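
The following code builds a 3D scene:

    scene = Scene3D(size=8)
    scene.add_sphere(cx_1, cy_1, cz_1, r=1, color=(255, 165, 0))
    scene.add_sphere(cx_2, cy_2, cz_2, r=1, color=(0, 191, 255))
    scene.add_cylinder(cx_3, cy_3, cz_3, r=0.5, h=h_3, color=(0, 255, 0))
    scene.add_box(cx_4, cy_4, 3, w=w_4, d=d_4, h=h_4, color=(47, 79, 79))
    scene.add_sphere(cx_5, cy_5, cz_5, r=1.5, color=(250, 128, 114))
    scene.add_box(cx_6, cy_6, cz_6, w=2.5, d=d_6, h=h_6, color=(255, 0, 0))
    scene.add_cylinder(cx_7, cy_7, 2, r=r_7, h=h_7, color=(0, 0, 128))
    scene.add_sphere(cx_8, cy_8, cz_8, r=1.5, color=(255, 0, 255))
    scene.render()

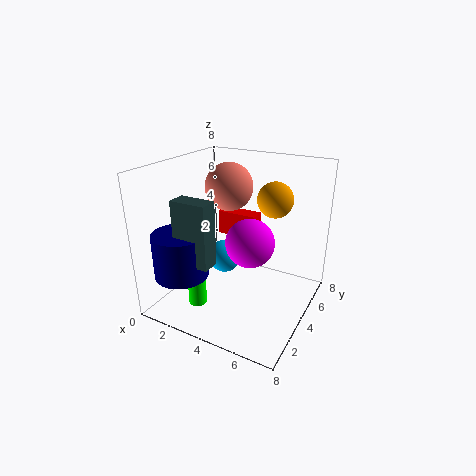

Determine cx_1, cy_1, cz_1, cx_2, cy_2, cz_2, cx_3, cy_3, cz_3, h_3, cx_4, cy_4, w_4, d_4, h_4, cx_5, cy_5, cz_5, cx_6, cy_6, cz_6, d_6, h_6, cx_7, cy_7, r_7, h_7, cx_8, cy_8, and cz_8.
cx_1 = 5.5
cy_1 = 5.5
cz_1 = 6
cx_2 = 2.5
cy_2 = 5
cz_2 = 2
cx_3 = 2.5
cy_3 = 2
cz_3 = 0.5
h_3 = 2
cx_4 = 1.5
cy_4 = 1.5
w_4 = 2
d_4 = 1
h_4 = 3.5
cx_5 = 2
cy_5 = 6.5
cz_5 = 6
cx_6 = 1.5
cy_6 = 6
cz_6 = 3
d_6 = 1
h_6 = 1.5
cx_7 = 1.5
cy_7 = 2
r_7 = 1.5
h_7 = 2.5
cx_8 = 4
cy_8 = 5.5
cz_8 = 3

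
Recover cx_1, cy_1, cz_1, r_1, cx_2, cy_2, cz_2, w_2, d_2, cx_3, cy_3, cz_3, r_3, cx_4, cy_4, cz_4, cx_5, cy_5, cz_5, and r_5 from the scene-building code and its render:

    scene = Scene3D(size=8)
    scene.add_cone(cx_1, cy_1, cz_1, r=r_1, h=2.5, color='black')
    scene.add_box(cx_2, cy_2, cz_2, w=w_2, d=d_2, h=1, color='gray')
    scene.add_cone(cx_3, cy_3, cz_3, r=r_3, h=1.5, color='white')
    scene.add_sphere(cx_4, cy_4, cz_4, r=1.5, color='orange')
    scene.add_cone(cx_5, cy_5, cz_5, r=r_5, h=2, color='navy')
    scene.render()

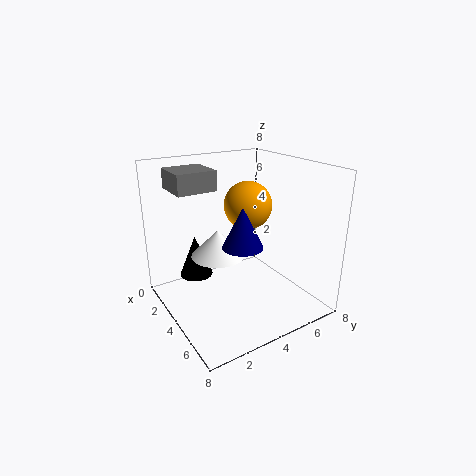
cx_1 = 1.5
cy_1 = 2.5
cz_1 = 1
r_1 = 1
cx_2 = 2.5
cy_2 = 0.5
cz_2 = 7
w_2 = 2
d_2 = 2
cx_3 = 3.5
cy_3 = 3
cz_3 = 3
r_3 = 1.5
cx_4 = 2
cy_4 = 6
cz_4 = 5
cx_5 = 6
cy_5 = 3
cz_5 = 4.5
r_5 = 1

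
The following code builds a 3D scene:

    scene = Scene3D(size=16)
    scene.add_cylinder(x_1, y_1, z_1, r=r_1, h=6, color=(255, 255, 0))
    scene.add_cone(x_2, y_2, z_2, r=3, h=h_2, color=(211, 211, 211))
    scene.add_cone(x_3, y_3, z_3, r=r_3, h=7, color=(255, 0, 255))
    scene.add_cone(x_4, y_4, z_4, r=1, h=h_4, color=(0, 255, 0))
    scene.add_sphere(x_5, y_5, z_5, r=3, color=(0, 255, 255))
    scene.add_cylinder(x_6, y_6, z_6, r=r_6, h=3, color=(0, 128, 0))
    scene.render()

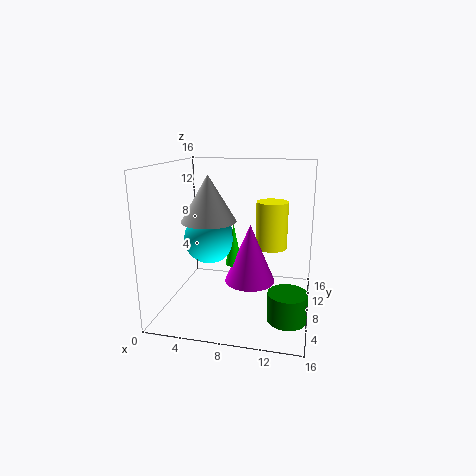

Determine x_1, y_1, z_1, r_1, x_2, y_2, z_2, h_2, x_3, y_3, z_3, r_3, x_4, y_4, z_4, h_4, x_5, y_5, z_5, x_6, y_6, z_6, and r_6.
x_1 = 11
y_1 = 14
z_1 = 5
r_1 = 2
x_2 = 5
y_2 = 7
z_2 = 10
h_2 = 5
x_3 = 9
y_3 = 10
z_3 = 2
r_3 = 3
x_4 = 7
y_4 = 10
z_4 = 4
h_4 = 5
x_5 = 4
y_5 = 10
z_5 = 7
x_6 = 14
y_6 = 4
z_6 = 1
r_6 = 2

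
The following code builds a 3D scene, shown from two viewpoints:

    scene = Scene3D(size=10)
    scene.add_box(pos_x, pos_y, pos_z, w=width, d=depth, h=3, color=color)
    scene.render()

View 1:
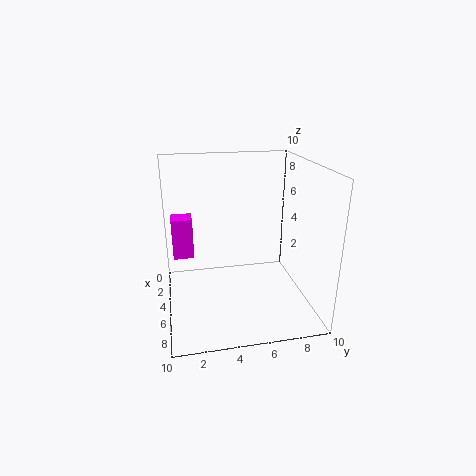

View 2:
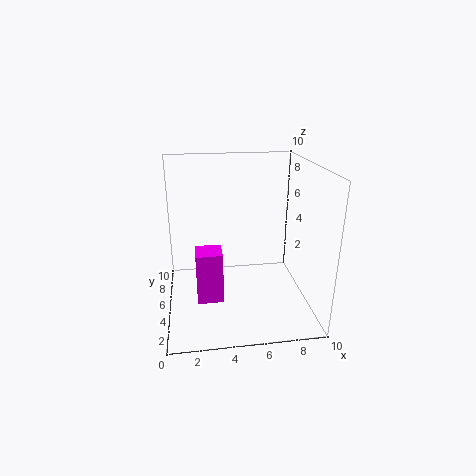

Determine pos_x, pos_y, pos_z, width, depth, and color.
pos_x = 2; pos_y = 0.5; pos_z = 3; width = 1.5; depth = 1.5; color = 'magenta'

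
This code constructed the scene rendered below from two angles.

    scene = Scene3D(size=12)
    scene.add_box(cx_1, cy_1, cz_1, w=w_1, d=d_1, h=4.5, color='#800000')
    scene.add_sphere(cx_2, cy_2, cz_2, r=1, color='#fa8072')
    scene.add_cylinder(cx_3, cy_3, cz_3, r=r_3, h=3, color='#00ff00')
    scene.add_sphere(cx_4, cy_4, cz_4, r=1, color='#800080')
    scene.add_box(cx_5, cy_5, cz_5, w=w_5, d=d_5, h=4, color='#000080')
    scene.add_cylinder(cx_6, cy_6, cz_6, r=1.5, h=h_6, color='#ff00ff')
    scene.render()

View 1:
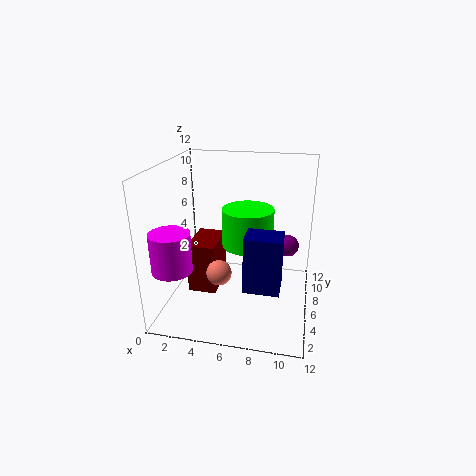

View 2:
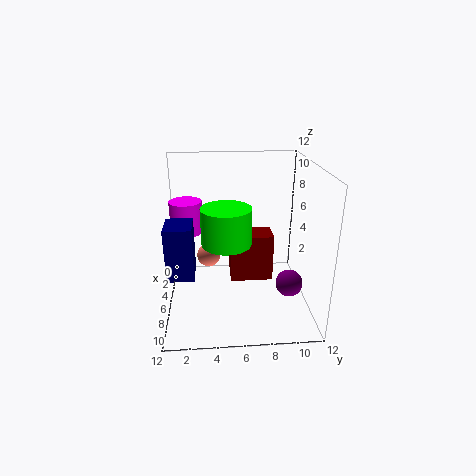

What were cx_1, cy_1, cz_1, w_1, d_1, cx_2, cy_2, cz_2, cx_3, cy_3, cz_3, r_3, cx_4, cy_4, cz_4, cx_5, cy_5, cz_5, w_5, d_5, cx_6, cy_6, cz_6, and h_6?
cx_1 = 1.5
cy_1 = 5.5
cz_1 = 0.5
w_1 = 2.5
d_1 = 4
cx_2 = 5
cy_2 = 3.5
cz_2 = 4
cx_3 = 7
cy_3 = 5
cz_3 = 6
r_3 = 2
cx_4 = 10
cy_4 = 9.5
cz_4 = 4
cx_5 = 7.5
cy_5 = 0.5
cz_5 = 4.5
w_5 = 2.5
d_5 = 2
cx_6 = 2
cy_6 = 1.5
cz_6 = 5
h_6 = 3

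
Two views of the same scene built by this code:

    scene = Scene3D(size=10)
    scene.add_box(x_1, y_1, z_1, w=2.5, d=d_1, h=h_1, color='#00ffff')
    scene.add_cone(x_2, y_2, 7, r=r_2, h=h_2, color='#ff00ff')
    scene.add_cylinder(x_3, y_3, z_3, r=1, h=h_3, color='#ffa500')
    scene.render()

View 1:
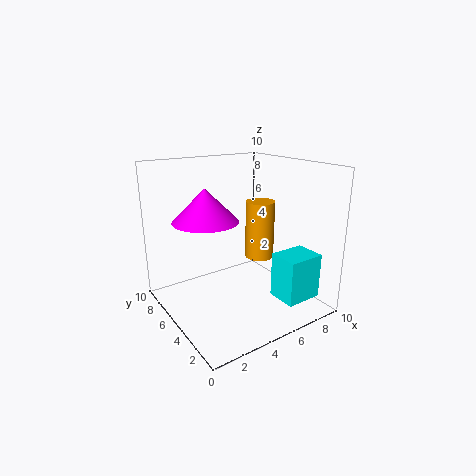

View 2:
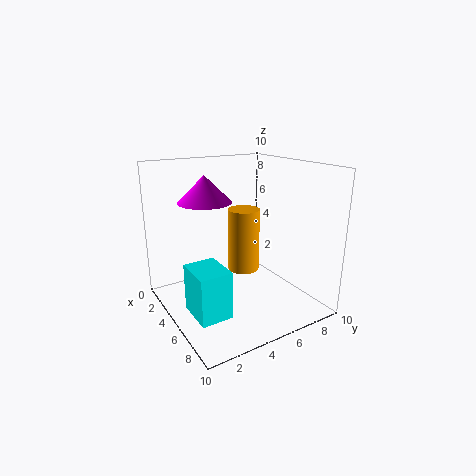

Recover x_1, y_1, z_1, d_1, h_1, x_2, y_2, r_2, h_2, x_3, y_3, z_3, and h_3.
x_1 = 6; y_1 = 0.5; z_1 = 1.5; d_1 = 2; h_1 = 3; x_2 = 2; y_2 = 4; r_2 = 2; h_2 = 2; x_3 = 6.5; y_3 = 4.5; z_3 = 3.5; h_3 = 4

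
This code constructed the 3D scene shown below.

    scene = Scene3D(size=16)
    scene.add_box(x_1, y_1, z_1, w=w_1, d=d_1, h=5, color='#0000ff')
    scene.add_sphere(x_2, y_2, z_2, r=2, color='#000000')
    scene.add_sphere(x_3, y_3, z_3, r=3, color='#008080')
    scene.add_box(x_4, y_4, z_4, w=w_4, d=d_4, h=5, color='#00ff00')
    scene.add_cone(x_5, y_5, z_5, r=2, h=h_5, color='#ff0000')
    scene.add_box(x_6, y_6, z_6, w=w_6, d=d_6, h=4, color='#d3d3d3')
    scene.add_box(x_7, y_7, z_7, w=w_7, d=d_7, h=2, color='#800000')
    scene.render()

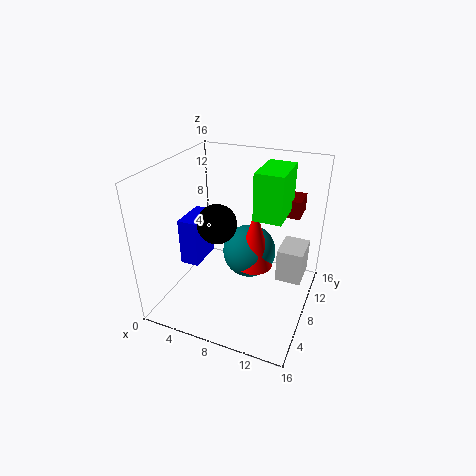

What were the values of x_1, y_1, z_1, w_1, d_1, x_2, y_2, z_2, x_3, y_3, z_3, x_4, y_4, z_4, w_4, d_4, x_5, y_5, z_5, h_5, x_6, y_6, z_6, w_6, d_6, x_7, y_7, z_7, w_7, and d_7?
x_1 = 3
y_1 = 4
z_1 = 6
w_1 = 2
d_1 = 4
x_2 = 7
y_2 = 5
z_2 = 11
x_3 = 9
y_3 = 9
z_3 = 6
x_4 = 10
y_4 = 7
z_4 = 11
w_4 = 3
d_4 = 5
x_5 = 10
y_5 = 8
z_5 = 5
h_5 = 7
x_6 = 12
y_6 = 10
z_6 = 2
w_6 = 3
d_6 = 4
x_7 = 11
y_7 = 11
z_7 = 10
w_7 = 3
d_7 = 3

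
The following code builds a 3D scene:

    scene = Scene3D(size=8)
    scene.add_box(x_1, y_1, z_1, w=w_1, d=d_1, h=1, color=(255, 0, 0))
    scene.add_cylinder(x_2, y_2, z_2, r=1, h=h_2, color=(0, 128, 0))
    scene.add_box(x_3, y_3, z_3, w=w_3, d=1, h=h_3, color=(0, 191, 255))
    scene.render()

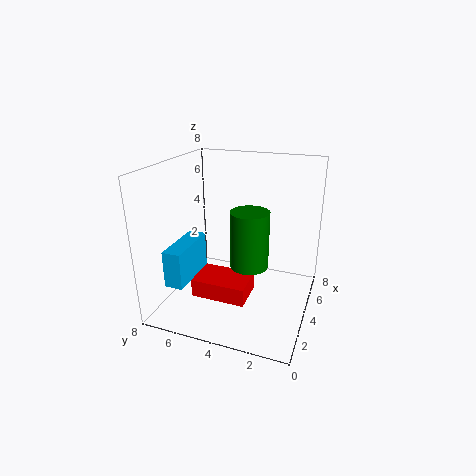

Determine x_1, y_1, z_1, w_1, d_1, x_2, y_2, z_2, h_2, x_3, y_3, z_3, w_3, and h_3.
x_1 = 2, y_1 = 3, z_1 = 1, w_1 = 2, d_1 = 3, x_2 = 3, y_2 = 3, z_2 = 3, h_2 = 3, x_3 = 1, y_3 = 6, z_3 = 2, w_3 = 3, h_3 = 2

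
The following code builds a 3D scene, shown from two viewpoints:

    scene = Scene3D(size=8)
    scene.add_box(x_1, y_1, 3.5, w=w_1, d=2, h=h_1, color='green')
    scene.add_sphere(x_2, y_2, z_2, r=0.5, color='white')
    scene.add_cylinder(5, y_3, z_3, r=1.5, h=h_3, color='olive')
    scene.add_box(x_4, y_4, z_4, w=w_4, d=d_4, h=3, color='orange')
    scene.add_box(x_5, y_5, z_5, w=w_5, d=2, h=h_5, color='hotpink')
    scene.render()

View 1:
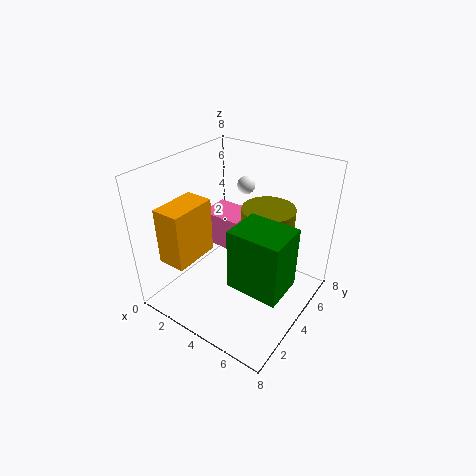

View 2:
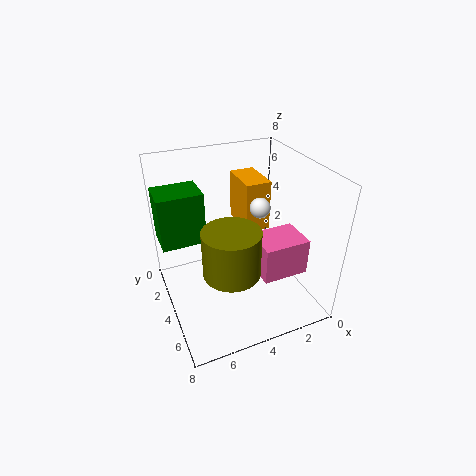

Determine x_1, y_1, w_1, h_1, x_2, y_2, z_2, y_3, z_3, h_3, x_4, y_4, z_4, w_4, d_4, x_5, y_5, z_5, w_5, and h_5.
x_1 = 5.5
y_1 = 1
w_1 = 2.5
h_1 = 3
x_2 = 3.5
y_2 = 5.5
z_2 = 6.5
y_3 = 5.5
z_3 = 3
h_3 = 2.5
x_4 = 1.5
y_4 = 0.5
z_4 = 3.5
w_4 = 1.5
d_4 = 2.5
x_5 = 1
y_5 = 4.5
z_5 = 2.5
w_5 = 2.5
h_5 = 2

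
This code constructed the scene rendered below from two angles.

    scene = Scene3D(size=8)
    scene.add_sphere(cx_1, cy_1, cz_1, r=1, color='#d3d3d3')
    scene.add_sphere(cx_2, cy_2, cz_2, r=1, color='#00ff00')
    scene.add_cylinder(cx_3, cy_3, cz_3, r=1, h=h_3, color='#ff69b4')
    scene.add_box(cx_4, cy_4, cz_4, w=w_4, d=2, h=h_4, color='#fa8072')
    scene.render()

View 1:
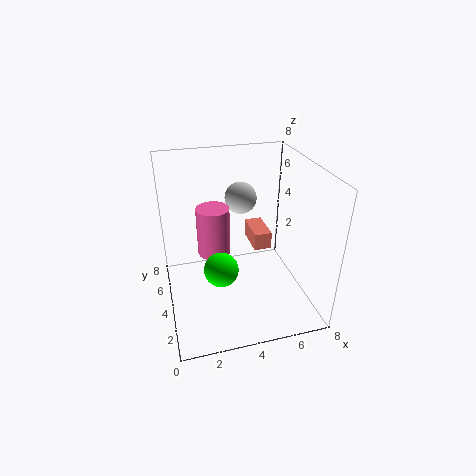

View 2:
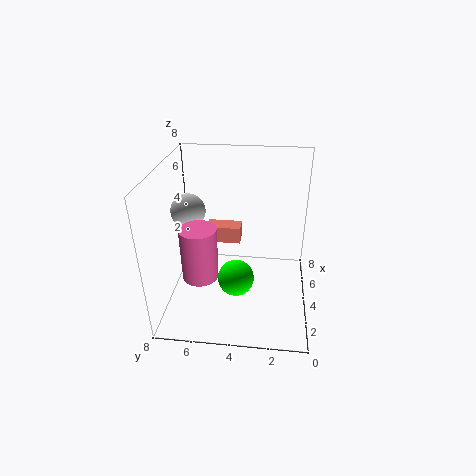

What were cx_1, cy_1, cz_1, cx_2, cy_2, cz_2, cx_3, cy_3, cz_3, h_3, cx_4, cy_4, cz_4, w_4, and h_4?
cx_1 = 5, cy_1 = 7, cz_1 = 5, cx_2 = 3, cy_2 = 4, cz_2 = 2, cx_3 = 3, cy_3 = 6, cz_3 = 2, h_3 = 3, cx_4 = 5, cy_4 = 4, cz_4 = 3, w_4 = 1, h_4 = 1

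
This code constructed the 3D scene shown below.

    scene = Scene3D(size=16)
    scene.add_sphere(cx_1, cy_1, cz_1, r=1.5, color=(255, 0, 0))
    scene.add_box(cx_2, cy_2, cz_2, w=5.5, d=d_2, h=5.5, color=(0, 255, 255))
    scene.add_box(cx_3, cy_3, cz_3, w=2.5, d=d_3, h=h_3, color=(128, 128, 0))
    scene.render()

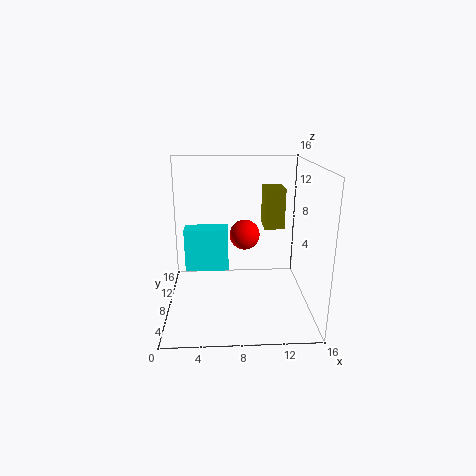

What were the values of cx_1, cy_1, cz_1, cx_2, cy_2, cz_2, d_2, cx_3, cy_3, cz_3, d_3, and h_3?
cx_1 = 8.5, cy_1 = 5, cz_1 = 9.5, cx_2 = 1.5, cy_2 = 12, cz_2 = 2, d_2 = 2.5, cx_3 = 11.5, cy_3 = 12, cz_3 = 7.5, d_3 = 3.5, h_3 = 5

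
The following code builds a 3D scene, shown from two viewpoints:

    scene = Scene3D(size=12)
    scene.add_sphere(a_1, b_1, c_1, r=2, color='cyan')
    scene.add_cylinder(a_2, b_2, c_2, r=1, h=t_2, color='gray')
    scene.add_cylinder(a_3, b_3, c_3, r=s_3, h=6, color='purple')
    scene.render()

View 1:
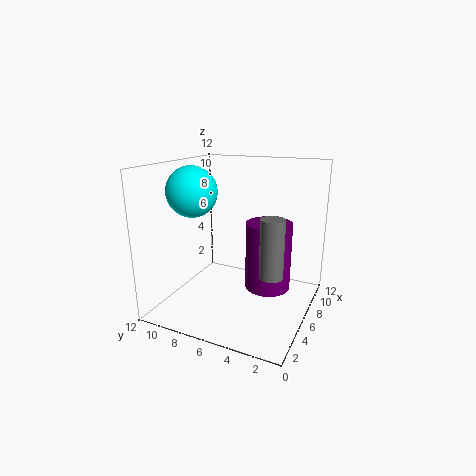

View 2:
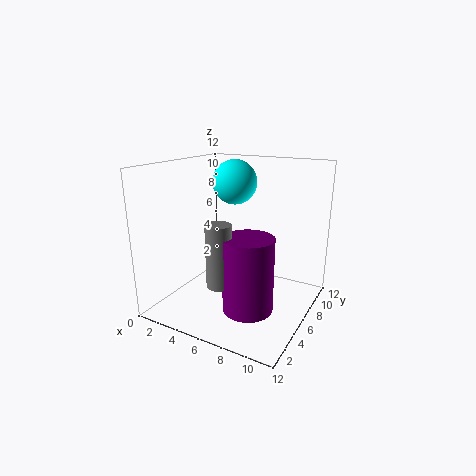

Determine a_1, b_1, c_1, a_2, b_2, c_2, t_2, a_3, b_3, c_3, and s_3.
a_1 = 4
b_1 = 9
c_1 = 10
a_2 = 6
b_2 = 3
c_2 = 3
t_2 = 5
a_3 = 8
b_3 = 4
c_3 = 1
s_3 = 2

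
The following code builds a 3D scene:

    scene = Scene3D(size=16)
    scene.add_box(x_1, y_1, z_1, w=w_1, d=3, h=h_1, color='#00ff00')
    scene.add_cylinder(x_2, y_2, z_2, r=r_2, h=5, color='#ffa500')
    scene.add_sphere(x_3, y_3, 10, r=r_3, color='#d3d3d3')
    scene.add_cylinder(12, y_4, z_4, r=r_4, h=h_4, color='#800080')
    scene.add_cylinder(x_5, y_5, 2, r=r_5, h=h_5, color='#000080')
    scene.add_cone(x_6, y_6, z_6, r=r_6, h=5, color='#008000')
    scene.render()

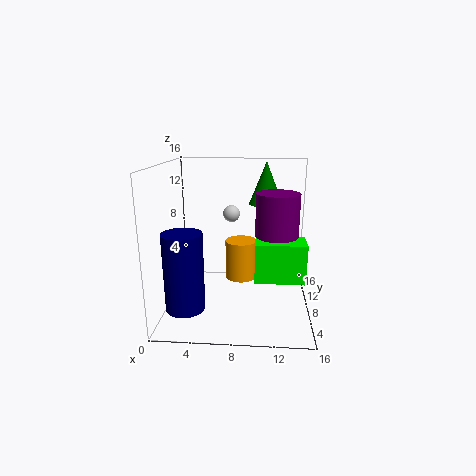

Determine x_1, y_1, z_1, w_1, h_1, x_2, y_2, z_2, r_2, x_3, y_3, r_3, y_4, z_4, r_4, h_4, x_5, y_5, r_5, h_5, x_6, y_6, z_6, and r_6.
x_1 = 10, y_1 = 3, z_1 = 5, w_1 = 5, h_1 = 4, x_2 = 8, y_2 = 13, z_2 = 1, r_2 = 2, x_3 = 7, y_3 = 11, r_3 = 1, y_4 = 3, z_4 = 10, r_4 = 2, h_4 = 4, x_5 = 3, y_5 = 3, r_5 = 2, h_5 = 8, x_6 = 11, y_6 = 12, z_6 = 11, r_6 = 2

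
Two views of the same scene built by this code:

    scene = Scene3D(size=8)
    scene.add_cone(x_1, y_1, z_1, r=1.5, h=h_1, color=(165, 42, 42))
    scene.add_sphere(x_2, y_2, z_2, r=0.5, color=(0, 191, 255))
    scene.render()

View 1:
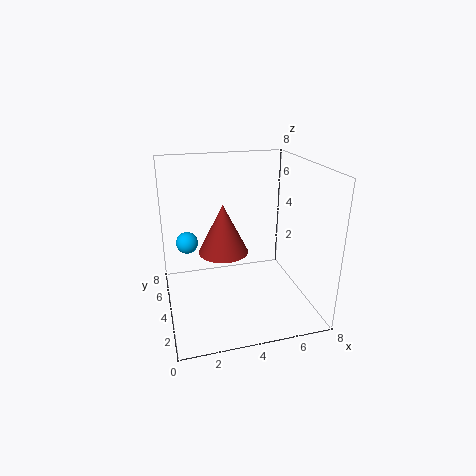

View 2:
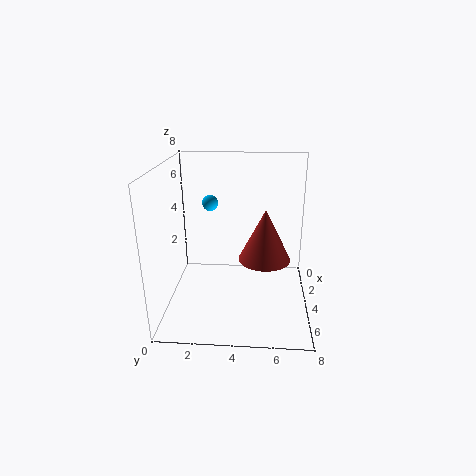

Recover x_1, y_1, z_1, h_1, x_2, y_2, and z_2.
x_1 = 3.5, y_1 = 5.5, z_1 = 2.5, h_1 = 3, x_2 = 1, y_2 = 2, z_2 = 5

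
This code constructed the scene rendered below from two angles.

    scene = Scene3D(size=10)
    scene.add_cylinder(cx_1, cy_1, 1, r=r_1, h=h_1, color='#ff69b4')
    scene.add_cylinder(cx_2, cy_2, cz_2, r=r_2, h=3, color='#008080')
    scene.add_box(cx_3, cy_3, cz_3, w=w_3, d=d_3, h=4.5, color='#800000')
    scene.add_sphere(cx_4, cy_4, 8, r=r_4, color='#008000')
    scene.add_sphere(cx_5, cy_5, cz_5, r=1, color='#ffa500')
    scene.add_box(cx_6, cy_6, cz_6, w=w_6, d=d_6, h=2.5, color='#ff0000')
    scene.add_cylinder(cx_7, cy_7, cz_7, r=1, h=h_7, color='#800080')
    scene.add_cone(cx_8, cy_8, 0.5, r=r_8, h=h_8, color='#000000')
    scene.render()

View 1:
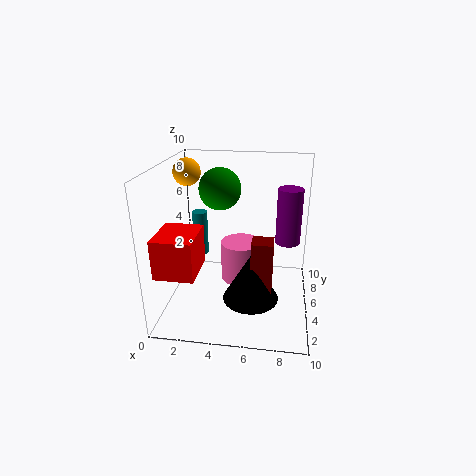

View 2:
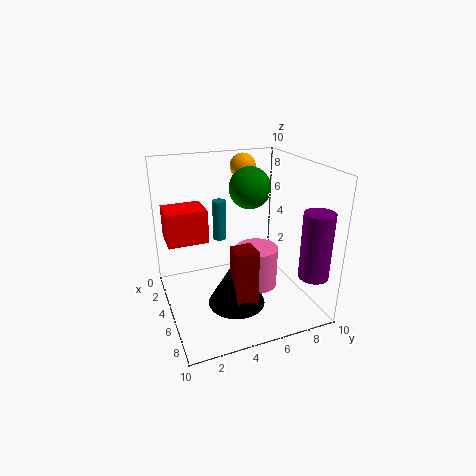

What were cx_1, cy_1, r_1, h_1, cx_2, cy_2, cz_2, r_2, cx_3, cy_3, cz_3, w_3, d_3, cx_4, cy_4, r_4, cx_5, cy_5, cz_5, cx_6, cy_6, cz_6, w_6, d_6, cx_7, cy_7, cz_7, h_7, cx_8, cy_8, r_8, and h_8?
cx_1 = 5; cy_1 = 6.5; r_1 = 1.5; h_1 = 3; cx_2 = 2.5; cy_2 = 4.5; cz_2 = 4; r_2 = 0.5; cx_3 = 6; cy_3 = 4; cz_3 = 0.5; w_3 = 1.5; d_3 = 1.5; cx_4 = 3.5; cy_4 = 6.5; r_4 = 1.5; cx_5 = 1; cy_5 = 7; cz_5 = 9; cx_6 = 0.5; cy_6 = 0.5; cz_6 = 4; w_6 = 2.5; d_6 = 3; cx_7 = 8.5; cy_7 = 9; cz_7 = 3; h_7 = 4.5; cx_8 = 6; cy_8 = 4.5; r_8 = 2; h_8 = 3.5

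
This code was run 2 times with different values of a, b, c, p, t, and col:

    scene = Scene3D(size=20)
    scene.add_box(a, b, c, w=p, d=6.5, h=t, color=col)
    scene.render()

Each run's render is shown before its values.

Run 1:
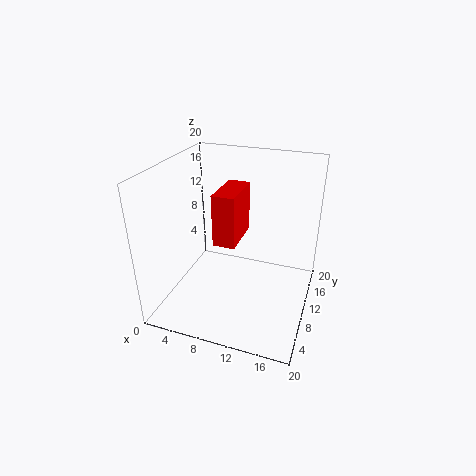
a = 7.5; b = 7; c = 10; p = 3; t = 7; col = 'red'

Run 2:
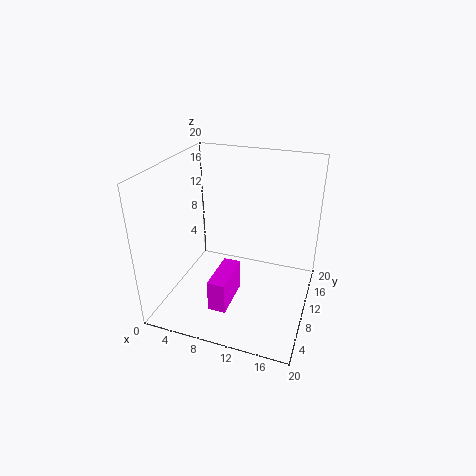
a = 7.5; b = 4.5; c = 1; p = 2.5; t = 4.5; col = 'magenta'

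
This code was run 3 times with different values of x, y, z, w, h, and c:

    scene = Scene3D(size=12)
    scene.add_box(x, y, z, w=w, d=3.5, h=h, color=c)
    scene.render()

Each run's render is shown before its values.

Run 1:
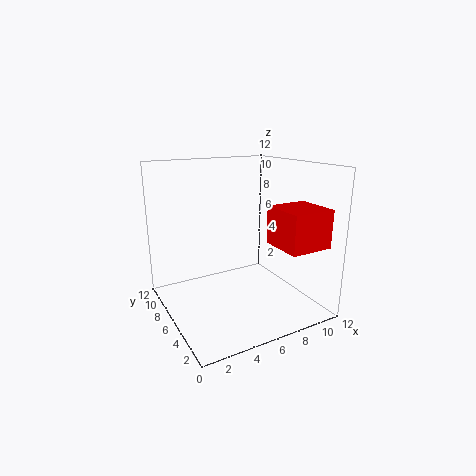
x = 7.5, y = 0.5, z = 6, w = 3.5, h = 3, c = 'red'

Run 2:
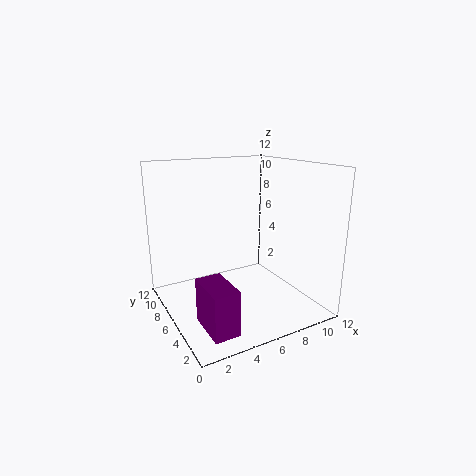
x = 1.5, y = 1, z = 0.5, w = 2, h = 3.5, c = 'purple'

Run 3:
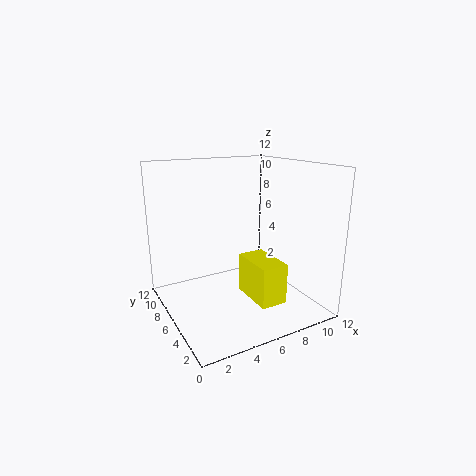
x = 5, y = 0.5, z = 2.5, w = 2, h = 3, c = 'yellow'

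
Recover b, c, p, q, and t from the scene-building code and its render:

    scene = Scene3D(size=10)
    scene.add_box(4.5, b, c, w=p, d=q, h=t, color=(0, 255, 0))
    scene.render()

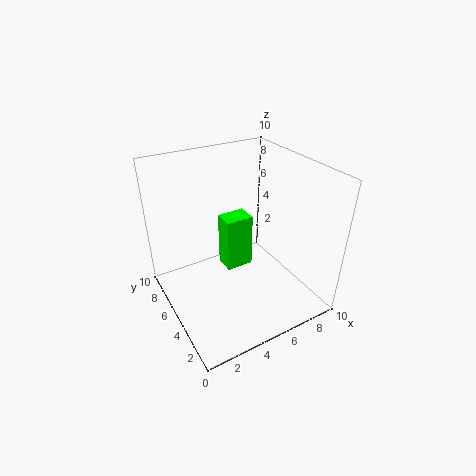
b = 5.5, c = 2, p = 2, q = 1.5, t = 4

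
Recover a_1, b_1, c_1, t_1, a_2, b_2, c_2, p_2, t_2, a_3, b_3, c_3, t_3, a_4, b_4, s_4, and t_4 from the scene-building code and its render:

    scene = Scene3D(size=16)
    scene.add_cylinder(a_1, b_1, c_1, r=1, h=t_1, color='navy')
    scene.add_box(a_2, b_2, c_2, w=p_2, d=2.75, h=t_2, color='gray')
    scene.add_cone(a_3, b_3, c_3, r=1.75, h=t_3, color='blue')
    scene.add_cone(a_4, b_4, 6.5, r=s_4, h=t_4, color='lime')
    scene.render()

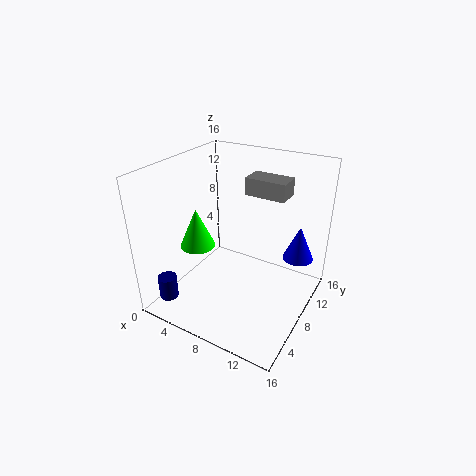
a_1 = 3, b_1 = 1.5, c_1 = 2.5, t_1 = 2.5, a_2 = 7.25, b_2 = 10.75, c_2 = 12, p_2 = 4.75, t_2 = 2, a_3 = 13.75, b_3 = 12, c_3 = 5, t_3 = 4, a_4 = 3.5, b_4 = 6.5, s_4 = 2, t_4 = 4.5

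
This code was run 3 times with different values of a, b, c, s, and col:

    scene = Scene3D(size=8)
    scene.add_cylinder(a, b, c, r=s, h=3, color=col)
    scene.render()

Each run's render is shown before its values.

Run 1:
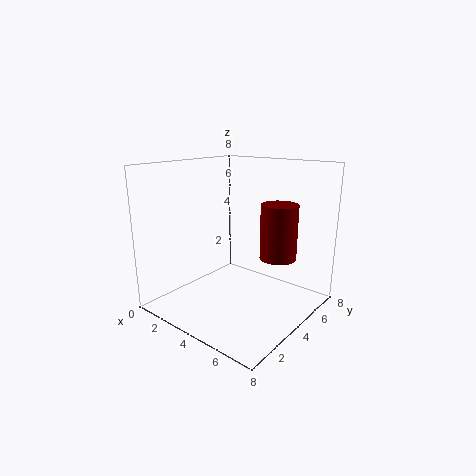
a = 6, b = 5, c = 3, s = 1, col = 'maroon'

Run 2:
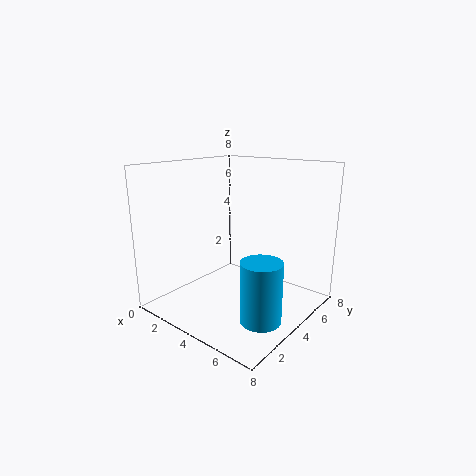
a = 7, b = 2, c = 1, s = 1, col = 'deepskyblue'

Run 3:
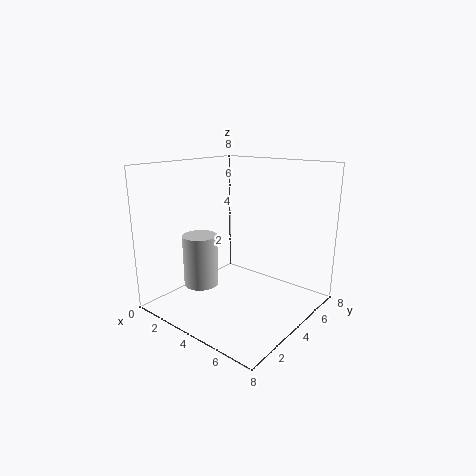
a = 2, b = 3, c = 1, s = 1, col = 'lightgray'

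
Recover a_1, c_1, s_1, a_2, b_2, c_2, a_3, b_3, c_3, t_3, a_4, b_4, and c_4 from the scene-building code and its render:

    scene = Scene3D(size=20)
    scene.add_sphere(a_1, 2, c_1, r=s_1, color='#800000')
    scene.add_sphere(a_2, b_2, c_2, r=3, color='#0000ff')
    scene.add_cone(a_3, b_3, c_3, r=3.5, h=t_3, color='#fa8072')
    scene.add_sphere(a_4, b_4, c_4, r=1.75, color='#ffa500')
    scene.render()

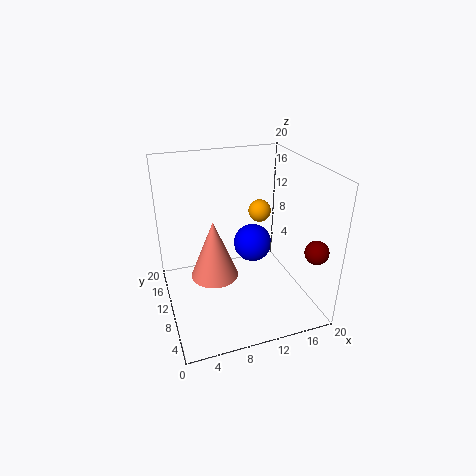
a_1 = 17.5
c_1 = 10.75
s_1 = 1.5
a_2 = 14.25
b_2 = 15
c_2 = 5.75
a_3 = 7
b_3 = 12
c_3 = 3.25
t_3 = 8.75
a_4 = 15.5
b_4 = 15.5
c_4 = 11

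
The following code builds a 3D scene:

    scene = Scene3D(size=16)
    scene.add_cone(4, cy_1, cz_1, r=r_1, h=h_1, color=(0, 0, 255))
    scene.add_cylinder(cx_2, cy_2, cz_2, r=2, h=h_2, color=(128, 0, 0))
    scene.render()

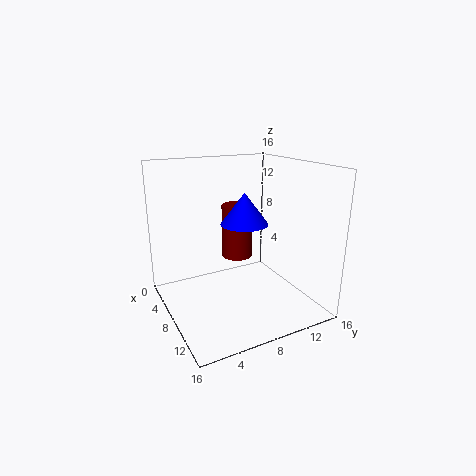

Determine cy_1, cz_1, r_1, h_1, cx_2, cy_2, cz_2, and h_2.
cy_1 = 11, cz_1 = 8, r_1 = 3, h_1 = 4, cx_2 = 2, cy_2 = 11, cz_2 = 3, h_2 = 7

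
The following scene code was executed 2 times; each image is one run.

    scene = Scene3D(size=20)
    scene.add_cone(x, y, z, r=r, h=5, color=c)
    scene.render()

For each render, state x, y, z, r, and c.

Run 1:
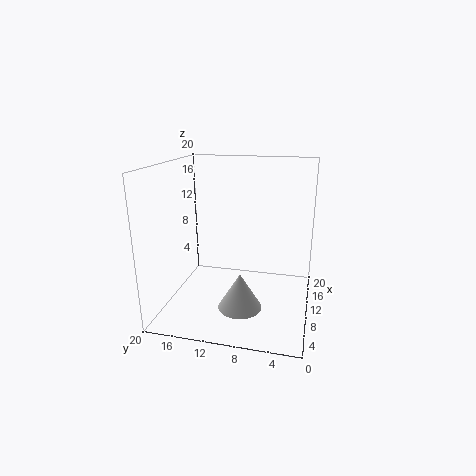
x = 7, y = 9, z = 1, r = 3, c = 'lightgray'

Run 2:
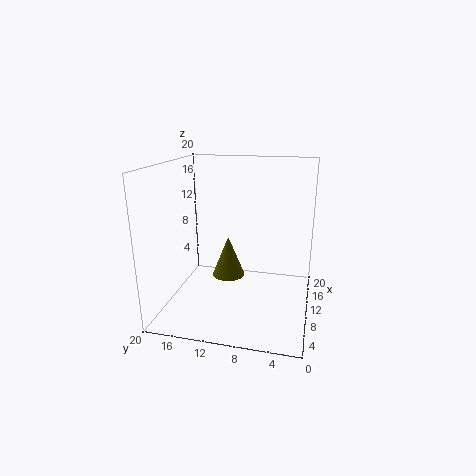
x = 5, y = 10, z = 7, r = 2, c = 'olive'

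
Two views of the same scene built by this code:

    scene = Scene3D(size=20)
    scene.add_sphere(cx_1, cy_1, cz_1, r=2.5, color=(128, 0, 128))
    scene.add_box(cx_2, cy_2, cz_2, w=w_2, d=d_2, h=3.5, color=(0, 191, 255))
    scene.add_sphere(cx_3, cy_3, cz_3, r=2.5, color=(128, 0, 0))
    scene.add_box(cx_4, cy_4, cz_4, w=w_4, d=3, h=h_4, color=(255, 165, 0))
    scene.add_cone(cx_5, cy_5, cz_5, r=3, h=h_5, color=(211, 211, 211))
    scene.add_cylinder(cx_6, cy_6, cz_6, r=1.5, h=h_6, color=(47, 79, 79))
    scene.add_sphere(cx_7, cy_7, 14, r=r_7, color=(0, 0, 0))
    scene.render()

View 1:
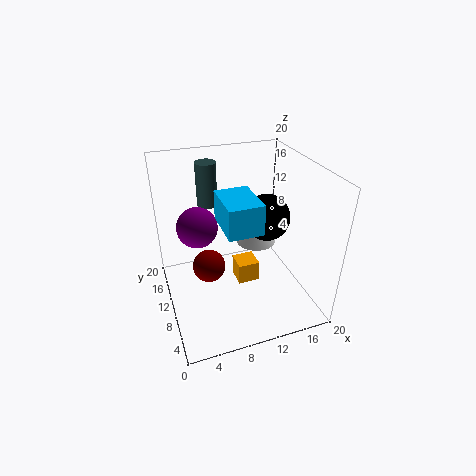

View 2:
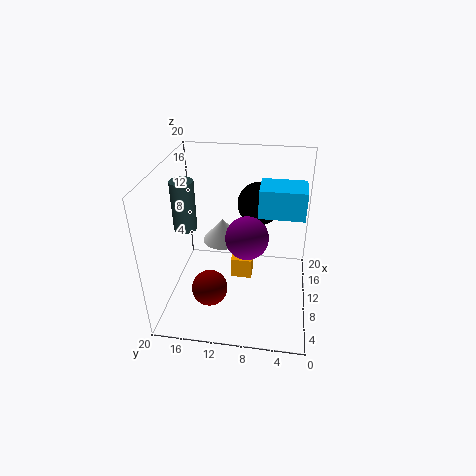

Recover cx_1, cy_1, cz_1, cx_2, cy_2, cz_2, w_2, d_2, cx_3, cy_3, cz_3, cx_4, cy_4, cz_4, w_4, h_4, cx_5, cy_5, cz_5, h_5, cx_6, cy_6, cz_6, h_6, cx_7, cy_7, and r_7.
cx_1 = 4; cy_1 = 8; cz_1 = 14; cx_2 = 6; cy_2 = 1.5; cz_2 = 15.5; w_2 = 4; d_2 = 5.5; cx_3 = 6.5; cy_3 = 13.5; cz_3 = 3.5; cx_4 = 9.5; cy_4 = 8; cz_4 = 3.5; w_4 = 3; h_4 = 3; cx_5 = 14; cy_5 = 13; cz_5 = 7; h_5 = 3.5; cx_6 = 7.5; cy_6 = 16.5; cz_6 = 12.5; h_6 = 6.5; cx_7 = 13; cy_7 = 7.5; r_7 = 3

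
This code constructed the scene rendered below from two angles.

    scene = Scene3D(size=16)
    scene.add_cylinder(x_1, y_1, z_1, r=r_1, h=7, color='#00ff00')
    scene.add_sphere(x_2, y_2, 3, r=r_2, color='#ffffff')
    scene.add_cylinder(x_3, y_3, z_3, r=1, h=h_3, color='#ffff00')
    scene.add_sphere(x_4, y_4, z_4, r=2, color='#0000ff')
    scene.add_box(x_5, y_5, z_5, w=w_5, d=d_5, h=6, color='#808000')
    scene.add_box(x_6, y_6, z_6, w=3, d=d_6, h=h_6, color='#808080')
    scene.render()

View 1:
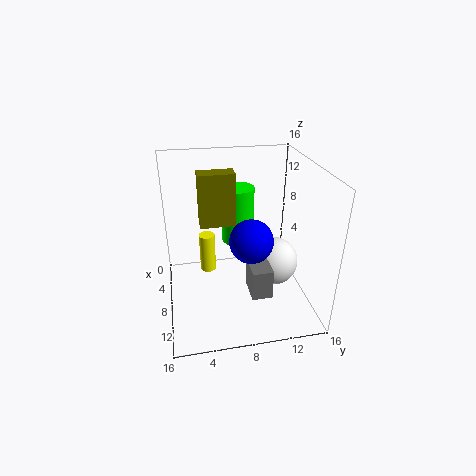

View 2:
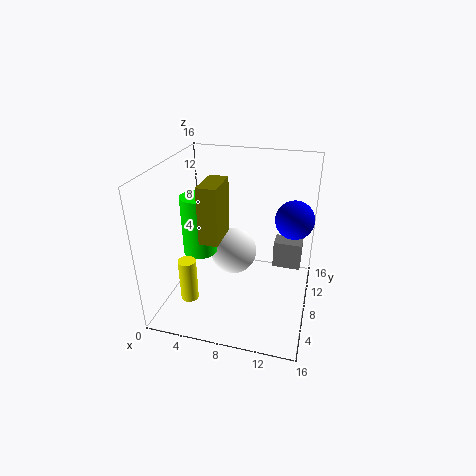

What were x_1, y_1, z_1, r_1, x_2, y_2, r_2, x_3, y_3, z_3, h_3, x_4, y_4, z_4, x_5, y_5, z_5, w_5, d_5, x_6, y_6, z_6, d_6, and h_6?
x_1 = 3, y_1 = 9, z_1 = 5, r_1 = 2, x_2 = 6, y_2 = 13, r_2 = 3, x_3 = 3, y_3 = 5, z_3 = 1, h_3 = 5, x_4 = 14, y_4 = 8, z_4 = 11, x_5 = 5, y_5 = 4, z_5 = 9, w_5 = 2, d_5 = 4, x_6 = 12, y_6 = 8, z_6 = 5, d_6 = 2, h_6 = 3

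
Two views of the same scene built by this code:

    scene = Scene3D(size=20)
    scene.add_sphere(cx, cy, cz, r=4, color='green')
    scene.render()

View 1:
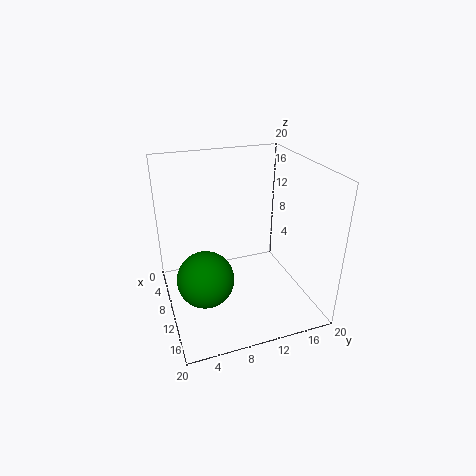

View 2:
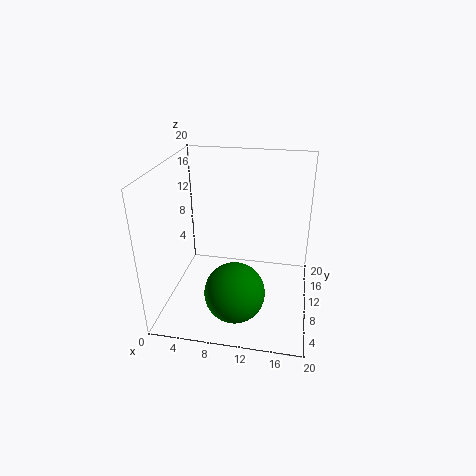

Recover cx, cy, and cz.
cx = 10.5; cy = 5; cz = 4.5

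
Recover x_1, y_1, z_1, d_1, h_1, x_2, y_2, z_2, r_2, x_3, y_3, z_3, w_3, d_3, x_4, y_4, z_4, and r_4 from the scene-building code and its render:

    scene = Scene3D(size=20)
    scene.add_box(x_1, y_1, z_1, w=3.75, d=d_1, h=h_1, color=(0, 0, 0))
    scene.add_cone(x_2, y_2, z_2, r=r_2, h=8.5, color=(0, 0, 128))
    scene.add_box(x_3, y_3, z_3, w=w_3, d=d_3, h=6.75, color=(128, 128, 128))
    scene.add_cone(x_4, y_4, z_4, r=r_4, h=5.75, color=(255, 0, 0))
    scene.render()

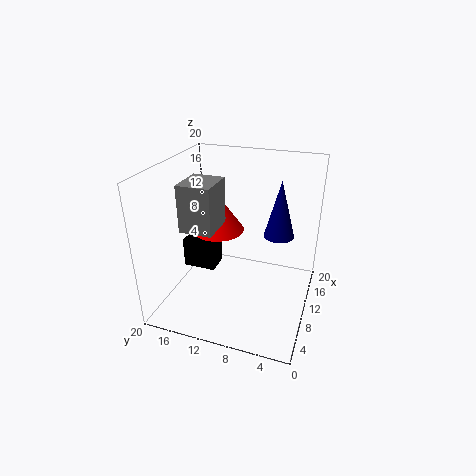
x_1 = 11.25
y_1 = 14.5
z_1 = 2.75
d_1 = 5
h_1 = 4.5
x_2 = 14.75
y_2 = 5.25
z_2 = 8.75
r_2 = 2.25
x_3 = 7.5
y_3 = 13
z_3 = 10.75
w_3 = 5.5
d_3 = 4.75
x_4 = 14.25
y_4 = 14.75
z_4 = 8.5
r_4 = 4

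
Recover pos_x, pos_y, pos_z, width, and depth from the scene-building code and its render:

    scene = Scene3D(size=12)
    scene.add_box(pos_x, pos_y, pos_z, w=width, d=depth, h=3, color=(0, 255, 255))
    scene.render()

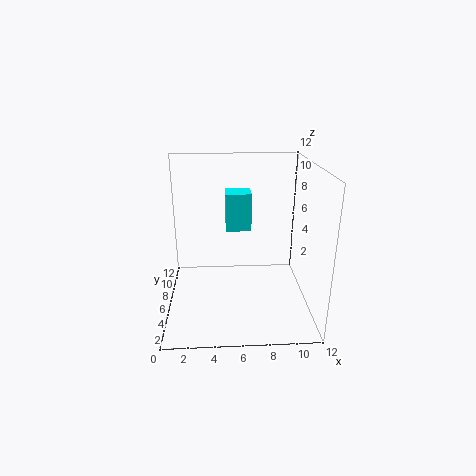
pos_x = 5
pos_y = 5
pos_z = 7
width = 2
depth = 2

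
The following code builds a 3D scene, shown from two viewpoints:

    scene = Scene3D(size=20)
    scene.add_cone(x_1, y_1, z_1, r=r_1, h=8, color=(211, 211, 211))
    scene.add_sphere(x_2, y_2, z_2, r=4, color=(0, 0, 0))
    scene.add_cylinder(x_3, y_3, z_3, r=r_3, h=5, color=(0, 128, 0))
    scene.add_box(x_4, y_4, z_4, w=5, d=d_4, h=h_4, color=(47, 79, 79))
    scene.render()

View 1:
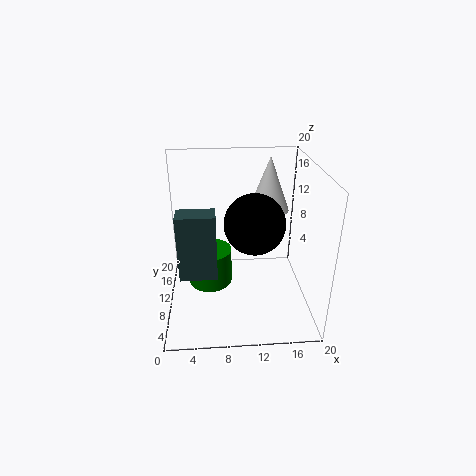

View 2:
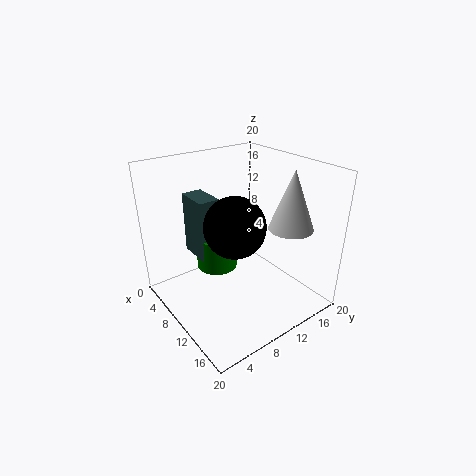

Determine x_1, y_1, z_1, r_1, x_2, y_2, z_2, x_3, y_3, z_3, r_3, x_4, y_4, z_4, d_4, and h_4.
x_1 = 15; y_1 = 15; z_1 = 12; r_1 = 3; x_2 = 12; y_2 = 8; z_2 = 13; x_3 = 6; y_3 = 9; z_3 = 4; r_3 = 3; x_4 = 2; y_4 = 6; z_4 = 6; d_4 = 3; h_4 = 9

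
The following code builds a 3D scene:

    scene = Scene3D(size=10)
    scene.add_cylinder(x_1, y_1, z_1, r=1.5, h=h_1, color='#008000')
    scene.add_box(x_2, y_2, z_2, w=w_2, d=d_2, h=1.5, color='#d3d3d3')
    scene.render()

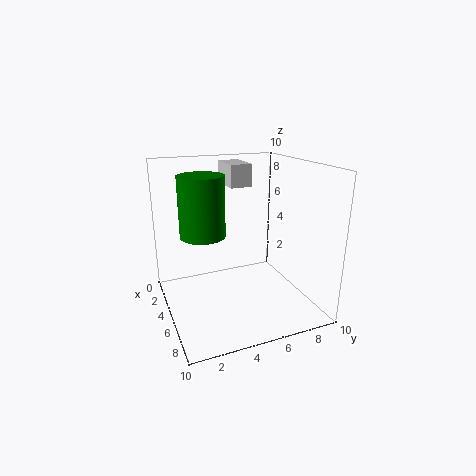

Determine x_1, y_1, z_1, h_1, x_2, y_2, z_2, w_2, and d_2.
x_1 = 5; y_1 = 2.5; z_1 = 5.5; h_1 = 4; x_2 = 2.5; y_2 = 4.5; z_2 = 8.5; w_2 = 2.5; d_2 = 1.5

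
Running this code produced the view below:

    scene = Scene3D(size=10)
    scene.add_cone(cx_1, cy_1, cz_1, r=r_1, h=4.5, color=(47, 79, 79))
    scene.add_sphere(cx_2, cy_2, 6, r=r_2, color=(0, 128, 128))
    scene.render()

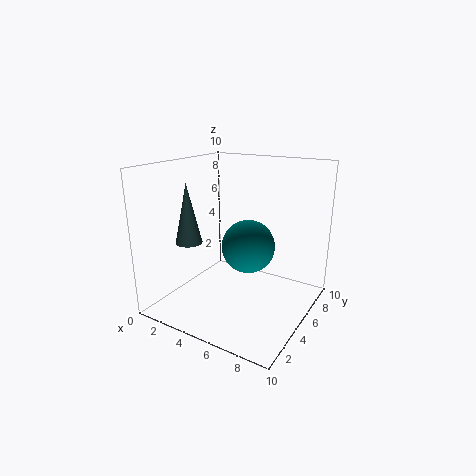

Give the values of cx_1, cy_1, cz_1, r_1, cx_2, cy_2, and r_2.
cx_1 = 1
cy_1 = 4.5
cz_1 = 4
r_1 = 1
cx_2 = 7.5
cy_2 = 2
r_2 = 1.5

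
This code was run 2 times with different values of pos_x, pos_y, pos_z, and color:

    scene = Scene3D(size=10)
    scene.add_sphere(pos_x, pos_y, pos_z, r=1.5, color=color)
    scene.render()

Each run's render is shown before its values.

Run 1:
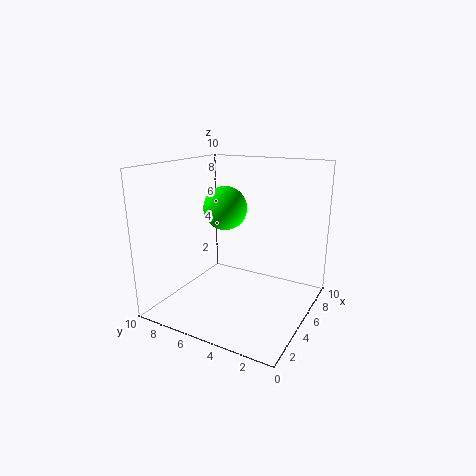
pos_x = 5; pos_y = 6; pos_z = 7; color = 'lime'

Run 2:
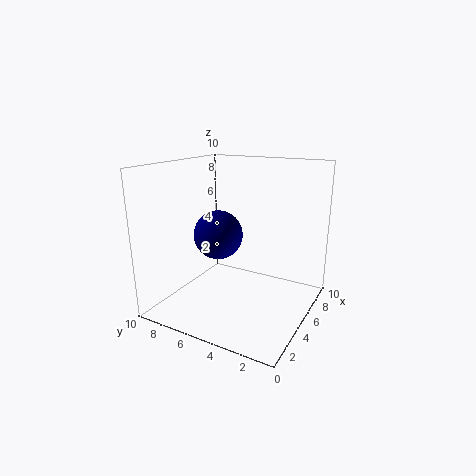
pos_x = 2.5; pos_y = 5; pos_z = 6; color = 'navy'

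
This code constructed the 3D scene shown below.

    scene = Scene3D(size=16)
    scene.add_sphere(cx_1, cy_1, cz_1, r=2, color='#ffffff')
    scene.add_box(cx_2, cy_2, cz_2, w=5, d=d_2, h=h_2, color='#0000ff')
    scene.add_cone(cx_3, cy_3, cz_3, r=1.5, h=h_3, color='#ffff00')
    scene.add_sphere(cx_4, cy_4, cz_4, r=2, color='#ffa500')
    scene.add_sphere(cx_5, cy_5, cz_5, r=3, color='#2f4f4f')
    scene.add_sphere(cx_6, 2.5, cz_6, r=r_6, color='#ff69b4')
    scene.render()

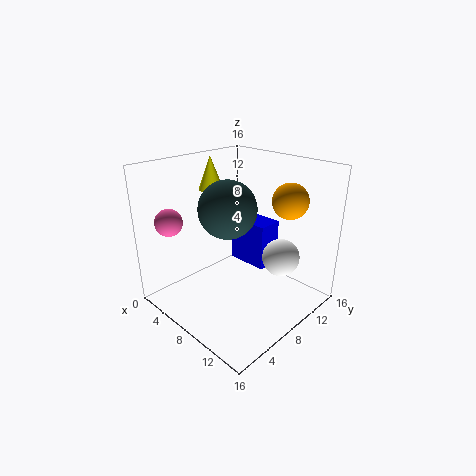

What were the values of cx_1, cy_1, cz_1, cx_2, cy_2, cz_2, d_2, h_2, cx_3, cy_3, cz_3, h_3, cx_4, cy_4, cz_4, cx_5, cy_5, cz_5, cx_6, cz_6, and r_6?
cx_1 = 12.5
cy_1 = 10
cz_1 = 6.5
cx_2 = 4
cy_2 = 11
cz_2 = 3
d_2 = 3
h_2 = 5.5
cx_3 = 2
cy_3 = 9.5
cz_3 = 12
h_3 = 4
cx_4 = 11.5
cy_4 = 12.5
cz_4 = 12
cx_5 = 8.5
cy_5 = 6
cz_5 = 12
cx_6 = 3
cz_6 = 10
r_6 = 1.5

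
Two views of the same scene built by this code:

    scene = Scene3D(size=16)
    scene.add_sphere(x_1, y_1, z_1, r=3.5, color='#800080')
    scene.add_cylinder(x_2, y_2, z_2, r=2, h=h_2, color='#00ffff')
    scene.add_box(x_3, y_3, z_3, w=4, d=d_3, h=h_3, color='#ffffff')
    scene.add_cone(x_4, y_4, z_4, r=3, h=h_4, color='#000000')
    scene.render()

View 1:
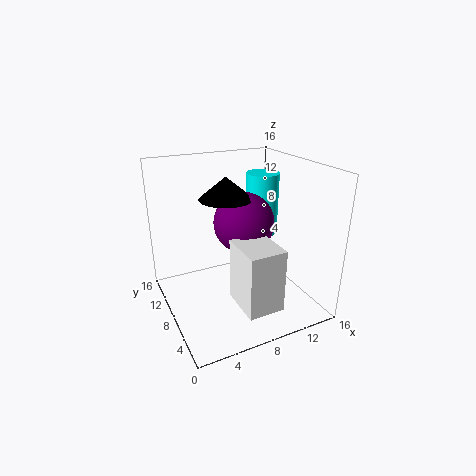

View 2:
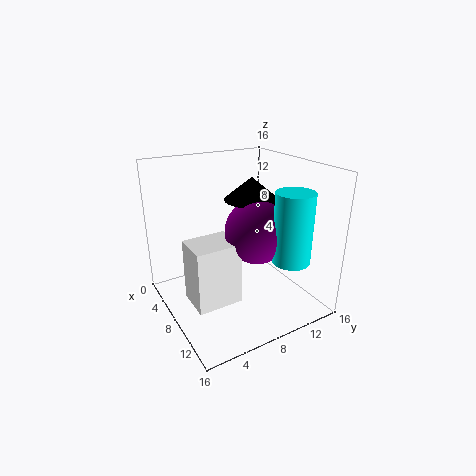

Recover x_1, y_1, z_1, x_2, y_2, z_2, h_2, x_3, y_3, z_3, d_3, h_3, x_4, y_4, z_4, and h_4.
x_1 = 9.5
y_1 = 9.5
z_1 = 9
x_2 = 13
y_2 = 11.5
z_2 = 6.5
h_2 = 7.5
x_3 = 6.5
y_3 = 2
z_3 = 1.5
d_3 = 5
h_3 = 7
x_4 = 7.5
y_4 = 10
z_4 = 12
h_4 = 2.5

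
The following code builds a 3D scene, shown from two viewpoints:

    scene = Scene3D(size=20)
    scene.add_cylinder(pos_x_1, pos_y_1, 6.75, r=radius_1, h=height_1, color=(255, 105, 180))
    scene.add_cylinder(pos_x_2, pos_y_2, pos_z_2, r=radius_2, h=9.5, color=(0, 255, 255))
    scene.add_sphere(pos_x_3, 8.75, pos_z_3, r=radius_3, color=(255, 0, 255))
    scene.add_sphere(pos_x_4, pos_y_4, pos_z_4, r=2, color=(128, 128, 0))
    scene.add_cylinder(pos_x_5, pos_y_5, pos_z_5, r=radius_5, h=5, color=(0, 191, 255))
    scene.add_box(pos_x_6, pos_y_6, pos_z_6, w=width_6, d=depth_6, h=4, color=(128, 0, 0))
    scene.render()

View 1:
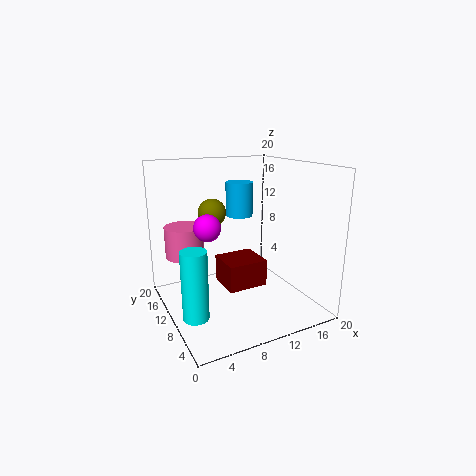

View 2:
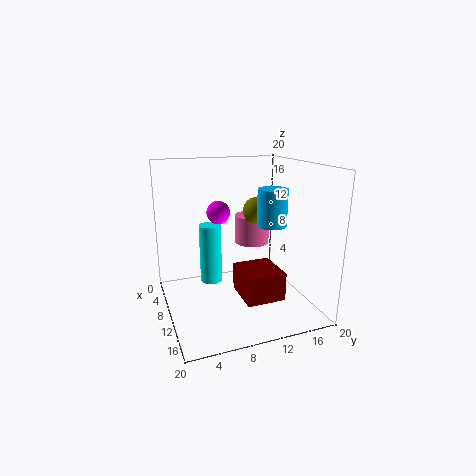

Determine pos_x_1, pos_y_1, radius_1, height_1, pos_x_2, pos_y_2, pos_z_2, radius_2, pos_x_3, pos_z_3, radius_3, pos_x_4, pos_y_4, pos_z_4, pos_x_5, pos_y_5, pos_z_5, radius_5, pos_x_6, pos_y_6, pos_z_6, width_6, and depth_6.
pos_x_1 = 3.75, pos_y_1 = 14.75, radius_1 = 2.75, height_1 = 4.5, pos_x_2 = 2.75, pos_y_2 = 8, pos_z_2 = 0.5, radius_2 = 1.75, pos_x_3 = 5, pos_z_3 = 12.5, radius_3 = 1.75, pos_x_4 = 7.75, pos_y_4 = 13.75, pos_z_4 = 13, pos_x_5 = 12.25, pos_y_5 = 14, pos_z_5 = 12, radius_5 = 2, pos_x_6 = 8.75, pos_y_6 = 9.75, pos_z_6 = 1.75, width_6 = 6, depth_6 = 5.5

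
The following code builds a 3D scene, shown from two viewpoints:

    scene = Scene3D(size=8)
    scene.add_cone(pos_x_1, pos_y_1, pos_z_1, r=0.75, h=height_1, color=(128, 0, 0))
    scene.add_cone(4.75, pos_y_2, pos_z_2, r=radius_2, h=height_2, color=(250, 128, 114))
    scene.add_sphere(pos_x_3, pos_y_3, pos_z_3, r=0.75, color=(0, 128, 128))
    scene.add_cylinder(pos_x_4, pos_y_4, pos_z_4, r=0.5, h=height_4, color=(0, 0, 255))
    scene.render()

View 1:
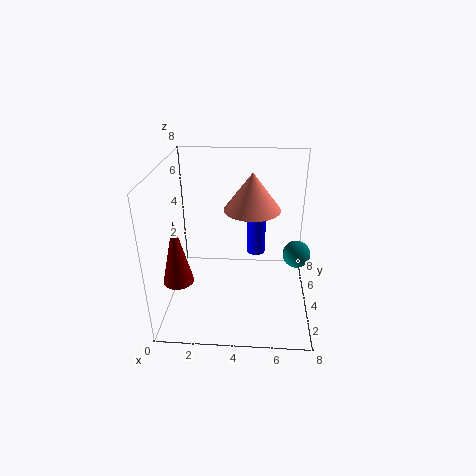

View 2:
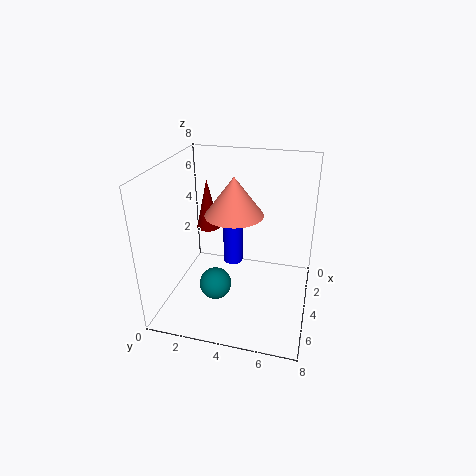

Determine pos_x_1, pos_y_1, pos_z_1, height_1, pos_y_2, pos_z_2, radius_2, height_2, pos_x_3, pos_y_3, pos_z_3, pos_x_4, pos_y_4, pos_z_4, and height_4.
pos_x_1 = 1.25, pos_y_1 = 1.25, pos_z_1 = 3, height_1 = 3.25, pos_y_2 = 4, pos_z_2 = 5.75, radius_2 = 1.5, height_2 = 2, pos_x_3 = 7.25, pos_y_3 = 3.75, pos_z_3 = 3.25, pos_x_4 = 5, pos_y_4 = 4, pos_z_4 = 3.25, height_4 = 2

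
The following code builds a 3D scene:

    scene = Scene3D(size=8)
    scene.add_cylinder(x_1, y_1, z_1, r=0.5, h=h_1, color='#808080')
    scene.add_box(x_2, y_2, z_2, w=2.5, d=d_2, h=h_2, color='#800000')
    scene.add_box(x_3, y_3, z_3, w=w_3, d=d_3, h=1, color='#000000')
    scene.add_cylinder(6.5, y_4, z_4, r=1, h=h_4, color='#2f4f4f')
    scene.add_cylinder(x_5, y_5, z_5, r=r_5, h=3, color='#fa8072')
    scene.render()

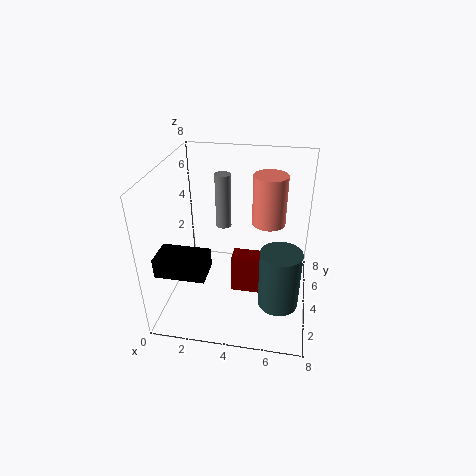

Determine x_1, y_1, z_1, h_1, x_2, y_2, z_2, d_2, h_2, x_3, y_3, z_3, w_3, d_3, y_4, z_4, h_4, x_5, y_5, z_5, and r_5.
x_1 = 2.5; y_1 = 7; z_1 = 3; h_1 = 3.5; x_2 = 4; y_2 = 2; z_2 = 2; d_2 = 1; h_2 = 2; x_3 = 0.5; y_3 = 0.5; z_3 = 3.5; w_3 = 2.5; d_3 = 1.5; y_4 = 1.5; z_4 = 2; h_4 = 3; x_5 = 5.5; y_5 = 6; z_5 = 4; r_5 = 1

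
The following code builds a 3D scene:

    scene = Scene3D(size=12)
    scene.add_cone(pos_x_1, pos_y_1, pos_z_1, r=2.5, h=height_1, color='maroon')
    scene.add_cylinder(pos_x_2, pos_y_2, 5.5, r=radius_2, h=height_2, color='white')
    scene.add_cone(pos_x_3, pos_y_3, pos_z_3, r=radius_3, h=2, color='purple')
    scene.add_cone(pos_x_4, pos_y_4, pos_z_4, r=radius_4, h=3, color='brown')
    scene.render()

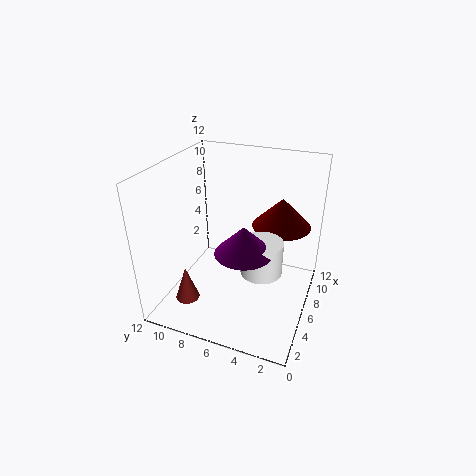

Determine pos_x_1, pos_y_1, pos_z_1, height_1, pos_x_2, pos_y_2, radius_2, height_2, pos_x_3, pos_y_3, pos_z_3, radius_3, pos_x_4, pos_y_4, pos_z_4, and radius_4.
pos_x_1 = 8.5, pos_y_1 = 3, pos_z_1 = 6.5, height_1 = 2.5, pos_x_2 = 3, pos_y_2 = 3, radius_2 = 1.5, height_2 = 2.5, pos_x_3 = 2, pos_y_3 = 4, pos_z_3 = 7.5, radius_3 = 2, pos_x_4 = 3, pos_y_4 = 9.5, pos_z_4 = 1, radius_4 = 1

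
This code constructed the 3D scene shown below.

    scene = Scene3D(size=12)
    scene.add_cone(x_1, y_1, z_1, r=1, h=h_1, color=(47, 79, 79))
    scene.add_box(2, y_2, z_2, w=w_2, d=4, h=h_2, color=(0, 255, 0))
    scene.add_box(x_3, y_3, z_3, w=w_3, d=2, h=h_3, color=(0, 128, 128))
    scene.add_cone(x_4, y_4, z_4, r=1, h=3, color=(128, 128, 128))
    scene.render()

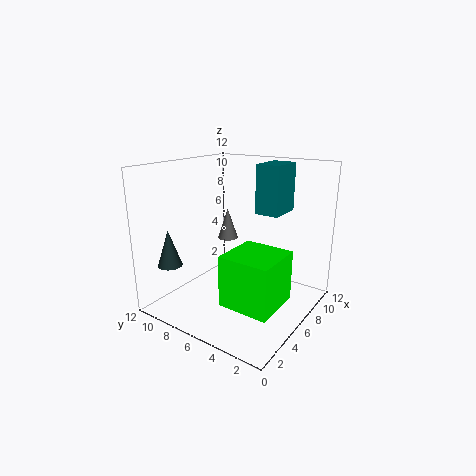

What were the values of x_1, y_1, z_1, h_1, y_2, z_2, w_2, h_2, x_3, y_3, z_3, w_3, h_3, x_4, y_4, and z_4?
x_1 = 2, y_1 = 10, z_1 = 4, h_1 = 3, y_2 = 1, z_2 = 2, w_2 = 4, h_2 = 4, x_3 = 7, y_3 = 3, z_3 = 8, w_3 = 3, h_3 = 4, x_4 = 10, y_4 = 10, z_4 = 4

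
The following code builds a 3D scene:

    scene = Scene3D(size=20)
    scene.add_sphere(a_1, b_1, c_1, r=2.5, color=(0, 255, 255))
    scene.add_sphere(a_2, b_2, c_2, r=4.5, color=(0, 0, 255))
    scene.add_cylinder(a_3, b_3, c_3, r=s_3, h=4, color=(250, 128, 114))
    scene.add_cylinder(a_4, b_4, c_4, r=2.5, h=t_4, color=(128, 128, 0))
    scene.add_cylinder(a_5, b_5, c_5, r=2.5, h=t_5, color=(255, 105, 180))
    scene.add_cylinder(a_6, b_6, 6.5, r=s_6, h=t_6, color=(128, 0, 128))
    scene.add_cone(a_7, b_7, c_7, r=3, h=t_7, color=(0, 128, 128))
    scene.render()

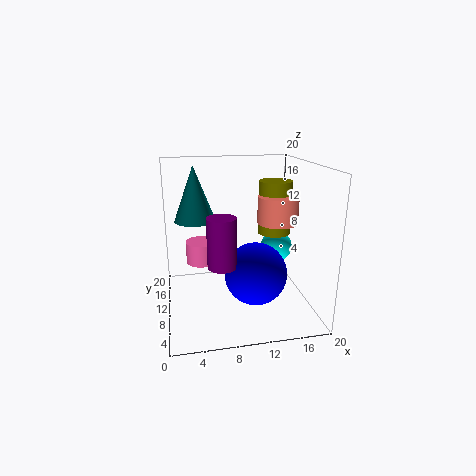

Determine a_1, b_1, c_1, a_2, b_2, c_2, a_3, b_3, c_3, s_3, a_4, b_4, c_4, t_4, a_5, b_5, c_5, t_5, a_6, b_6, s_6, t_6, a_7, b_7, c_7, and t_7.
a_1 = 17.5, b_1 = 15.5, c_1 = 6, a_2 = 12.5, b_2 = 9.5, c_2 = 4.5, a_3 = 16.5, b_3 = 12.5, c_3 = 11, s_3 = 3, a_4 = 16.5, b_4 = 14, c_4 = 9, t_4 = 8, a_5 = 5.5, b_5 = 17.5, c_5 = 3.5, t_5 = 3.5, a_6 = 7.5, b_6 = 8.5, s_6 = 2, t_6 = 7, a_7 = 4.5, b_7 = 14.5, c_7 = 11.5, t_7 = 8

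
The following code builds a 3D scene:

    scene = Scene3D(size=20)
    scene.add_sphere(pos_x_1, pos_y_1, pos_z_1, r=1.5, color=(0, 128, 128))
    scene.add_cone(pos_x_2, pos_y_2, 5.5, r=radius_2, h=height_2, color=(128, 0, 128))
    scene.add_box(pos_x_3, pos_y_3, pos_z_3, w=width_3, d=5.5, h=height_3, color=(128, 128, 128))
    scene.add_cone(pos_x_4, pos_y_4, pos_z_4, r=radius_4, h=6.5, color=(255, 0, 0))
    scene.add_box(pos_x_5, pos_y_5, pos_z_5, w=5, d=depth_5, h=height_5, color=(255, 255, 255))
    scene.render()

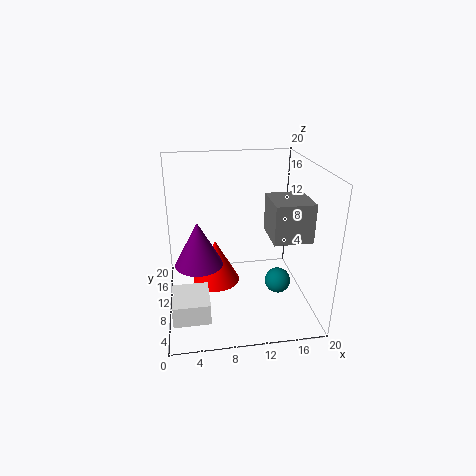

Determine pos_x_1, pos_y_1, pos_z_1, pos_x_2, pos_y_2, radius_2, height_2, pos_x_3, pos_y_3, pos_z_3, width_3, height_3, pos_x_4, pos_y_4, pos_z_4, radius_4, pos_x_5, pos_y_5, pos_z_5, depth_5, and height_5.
pos_x_1 = 13.5, pos_y_1 = 2, pos_z_1 = 8, pos_x_2 = 4.5, pos_y_2 = 11.5, radius_2 = 3.5, height_2 = 6.5, pos_x_3 = 13.5, pos_y_3 = 4, pos_z_3 = 11.5, width_3 = 5, height_3 = 5, pos_x_4 = 7, pos_y_4 = 12.5, pos_z_4 = 2, radius_4 = 3.5, pos_x_5 = 0.5, pos_y_5 = 4, pos_z_5 = 0.5, depth_5 = 5.5, height_5 = 3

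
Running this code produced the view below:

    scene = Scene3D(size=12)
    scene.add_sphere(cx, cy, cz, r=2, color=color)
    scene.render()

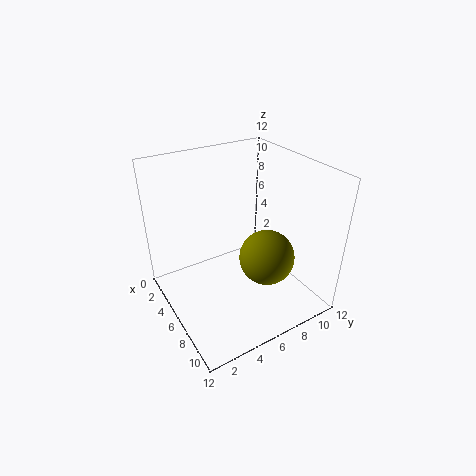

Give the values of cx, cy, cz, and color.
cx = 10, cy = 6, cz = 6.5, color = 'olive'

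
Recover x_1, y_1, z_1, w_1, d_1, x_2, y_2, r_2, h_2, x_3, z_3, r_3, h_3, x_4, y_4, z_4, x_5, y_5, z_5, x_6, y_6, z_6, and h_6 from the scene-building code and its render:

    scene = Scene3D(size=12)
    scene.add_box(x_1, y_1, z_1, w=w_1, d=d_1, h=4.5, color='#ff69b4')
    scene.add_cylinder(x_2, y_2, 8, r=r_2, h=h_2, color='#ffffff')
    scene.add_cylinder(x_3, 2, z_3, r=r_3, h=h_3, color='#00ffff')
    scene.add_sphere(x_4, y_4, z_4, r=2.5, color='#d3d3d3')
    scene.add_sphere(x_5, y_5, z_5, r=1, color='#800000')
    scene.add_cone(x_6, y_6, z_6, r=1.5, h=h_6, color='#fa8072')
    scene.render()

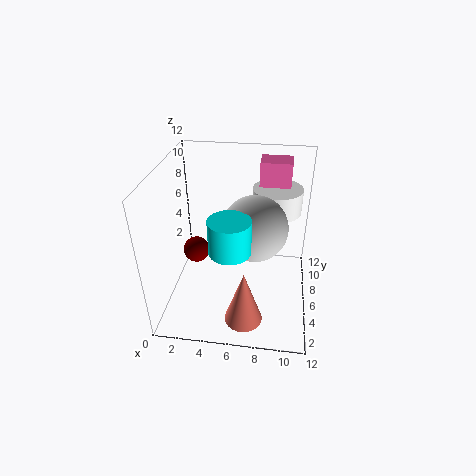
x_1 = 7.5
y_1 = 7.5
z_1 = 7.5
w_1 = 2.5
d_1 = 2
x_2 = 9
y_2 = 7.5
r_2 = 2
h_2 = 2
x_3 = 6
z_3 = 7.5
r_3 = 1.5
h_3 = 2.5
x_4 = 7.5
y_4 = 4.5
z_4 = 8
x_5 = 3
y_5 = 4
z_5 = 6
x_6 = 7
y_6 = 2
z_6 = 1
h_6 = 4.5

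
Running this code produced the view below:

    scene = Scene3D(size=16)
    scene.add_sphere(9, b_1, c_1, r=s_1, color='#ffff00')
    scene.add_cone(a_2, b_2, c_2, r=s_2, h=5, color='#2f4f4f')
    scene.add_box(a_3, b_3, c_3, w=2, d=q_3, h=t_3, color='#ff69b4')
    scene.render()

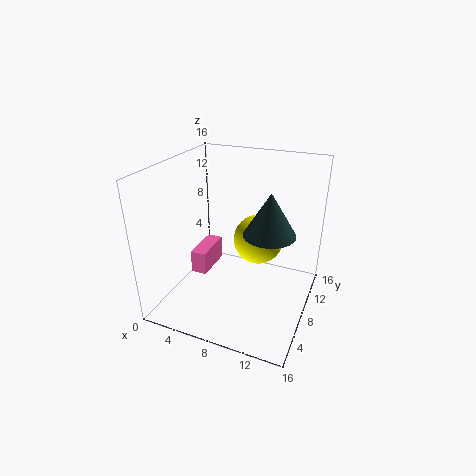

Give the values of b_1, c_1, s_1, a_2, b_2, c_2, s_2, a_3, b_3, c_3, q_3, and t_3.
b_1 = 12, c_1 = 6, s_1 = 3, a_2 = 11, b_2 = 10, c_2 = 8, s_2 = 3, a_3 = 1, b_3 = 9, c_3 = 1, q_3 = 5, t_3 = 3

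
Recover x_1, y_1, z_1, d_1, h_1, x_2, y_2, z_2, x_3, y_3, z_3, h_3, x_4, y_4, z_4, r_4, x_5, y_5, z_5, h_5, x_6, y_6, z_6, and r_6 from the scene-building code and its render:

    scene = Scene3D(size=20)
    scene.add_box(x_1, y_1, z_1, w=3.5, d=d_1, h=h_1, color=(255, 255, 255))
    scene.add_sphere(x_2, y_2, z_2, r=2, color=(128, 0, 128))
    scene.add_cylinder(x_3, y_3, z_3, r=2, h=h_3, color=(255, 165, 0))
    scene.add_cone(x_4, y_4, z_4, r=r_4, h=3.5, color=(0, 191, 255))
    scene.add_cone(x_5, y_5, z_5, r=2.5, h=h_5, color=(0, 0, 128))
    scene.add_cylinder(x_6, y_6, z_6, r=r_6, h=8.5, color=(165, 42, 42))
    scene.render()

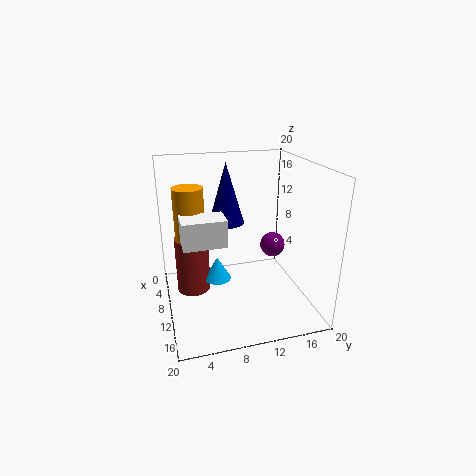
x_1 = 11; y_1 = 2; z_1 = 11; d_1 = 5.5; h_1 = 3.5; x_2 = 4.5; y_2 = 17.5; z_2 = 5.5; x_3 = 9.5; y_3 = 3.5; z_3 = 10.5; h_3 = 7; x_4 = 7.5; y_4 = 7.5; z_4 = 2.5; r_4 = 2; x_5 = 7.5; y_5 = 9; z_5 = 11.5; h_5 = 8.5; x_6 = 6; y_6 = 4; z_6 = 0.5; r_6 = 2.5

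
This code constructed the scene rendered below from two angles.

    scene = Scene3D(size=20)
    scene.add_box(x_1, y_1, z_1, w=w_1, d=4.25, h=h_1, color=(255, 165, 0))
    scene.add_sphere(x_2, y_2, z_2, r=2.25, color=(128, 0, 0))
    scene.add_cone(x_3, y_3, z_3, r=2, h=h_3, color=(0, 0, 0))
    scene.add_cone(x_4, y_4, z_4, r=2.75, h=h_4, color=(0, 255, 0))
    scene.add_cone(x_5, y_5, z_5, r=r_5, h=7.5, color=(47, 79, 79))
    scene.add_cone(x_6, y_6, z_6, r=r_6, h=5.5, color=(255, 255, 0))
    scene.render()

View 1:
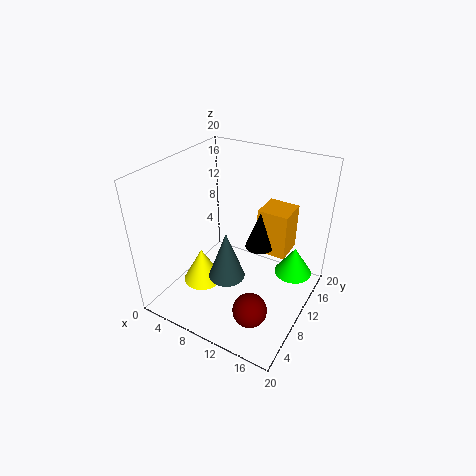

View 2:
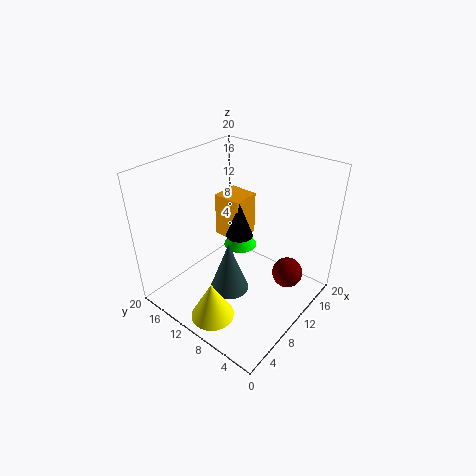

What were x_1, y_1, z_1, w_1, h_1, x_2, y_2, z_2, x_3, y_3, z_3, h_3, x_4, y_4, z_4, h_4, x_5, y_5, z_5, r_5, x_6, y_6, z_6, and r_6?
x_1 = 12
y_1 = 11.75
z_1 = 7.5
w_1 = 4.25
h_1 = 6.5
x_2 = 15
y_2 = 4.5
z_2 = 3.5
x_3 = 12.5
y_3 = 11.75
z_3 = 8.5
h_3 = 5.25
x_4 = 16.75
y_4 = 15
z_4 = 3.25
h_4 = 4.25
x_5 = 8
y_5 = 10
z_5 = 2.5
r_5 = 2.75
x_6 = 3.75
y_6 = 9.5
z_6 = 0.5
r_6 = 3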